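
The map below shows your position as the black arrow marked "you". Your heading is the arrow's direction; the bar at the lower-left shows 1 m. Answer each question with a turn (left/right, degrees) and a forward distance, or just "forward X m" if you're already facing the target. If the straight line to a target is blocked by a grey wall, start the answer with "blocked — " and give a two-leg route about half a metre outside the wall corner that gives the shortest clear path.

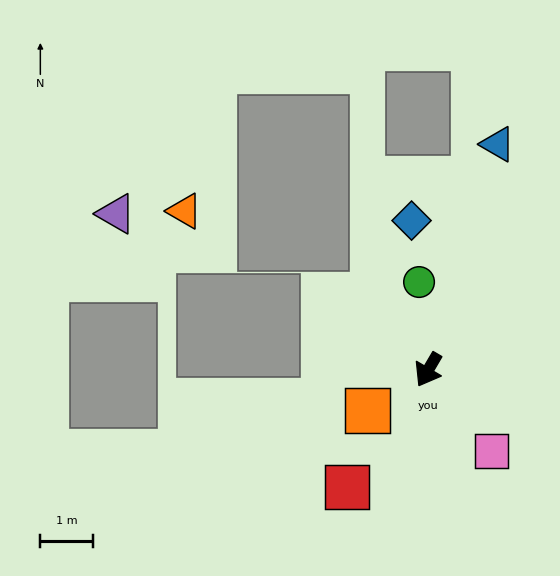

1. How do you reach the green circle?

turn right 144°, forward 1.7 m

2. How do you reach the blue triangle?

turn right 167°, forward 4.5 m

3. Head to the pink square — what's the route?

turn left 68°, forward 2.0 m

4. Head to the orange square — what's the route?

turn right 26°, forward 1.4 m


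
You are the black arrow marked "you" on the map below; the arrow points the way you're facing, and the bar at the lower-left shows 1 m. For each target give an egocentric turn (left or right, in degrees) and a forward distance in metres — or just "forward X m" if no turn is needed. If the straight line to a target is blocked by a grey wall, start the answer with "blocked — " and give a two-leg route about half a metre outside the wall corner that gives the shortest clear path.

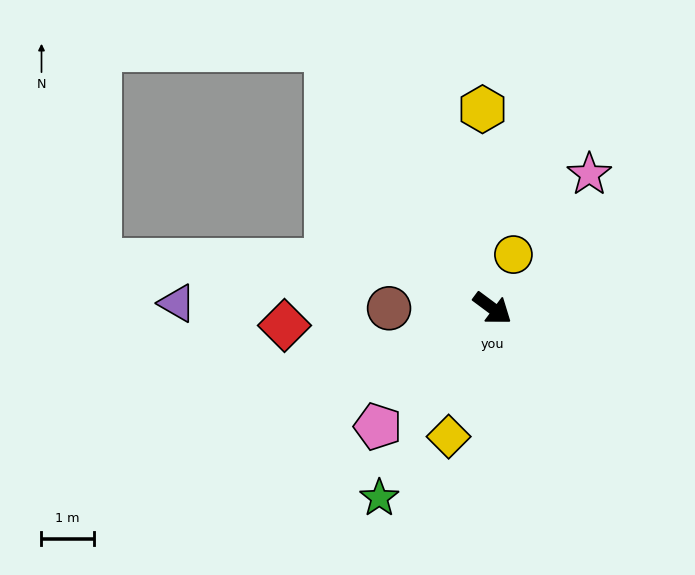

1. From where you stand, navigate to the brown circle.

turn right 143°, forward 2.0 m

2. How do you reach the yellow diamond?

turn right 72°, forward 2.6 m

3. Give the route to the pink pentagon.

turn right 98°, forward 3.2 m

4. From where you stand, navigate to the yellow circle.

turn left 105°, forward 1.1 m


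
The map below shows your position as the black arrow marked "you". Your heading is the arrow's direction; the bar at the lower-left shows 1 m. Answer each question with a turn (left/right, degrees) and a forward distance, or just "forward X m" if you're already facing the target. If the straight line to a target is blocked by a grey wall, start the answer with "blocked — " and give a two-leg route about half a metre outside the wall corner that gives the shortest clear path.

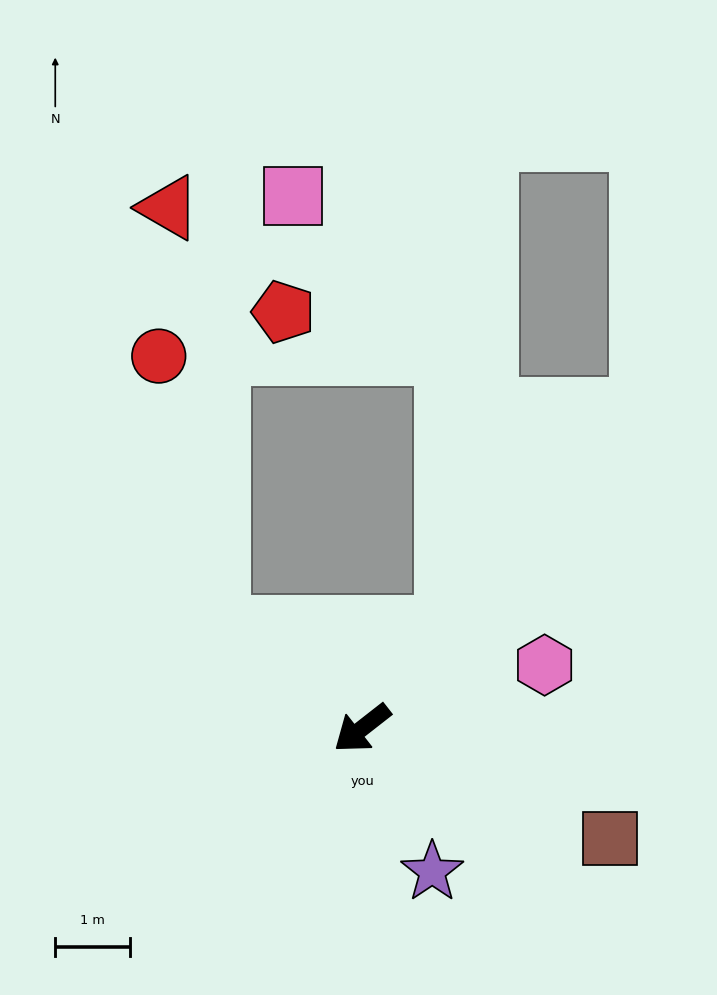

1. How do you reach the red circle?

blocked — turn right 73°, forward 2.3 m, then turn right 43°, forward 3.7 m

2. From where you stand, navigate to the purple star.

turn left 78°, forward 2.1 m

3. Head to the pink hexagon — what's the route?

turn left 161°, forward 2.6 m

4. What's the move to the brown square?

turn left 118°, forward 3.6 m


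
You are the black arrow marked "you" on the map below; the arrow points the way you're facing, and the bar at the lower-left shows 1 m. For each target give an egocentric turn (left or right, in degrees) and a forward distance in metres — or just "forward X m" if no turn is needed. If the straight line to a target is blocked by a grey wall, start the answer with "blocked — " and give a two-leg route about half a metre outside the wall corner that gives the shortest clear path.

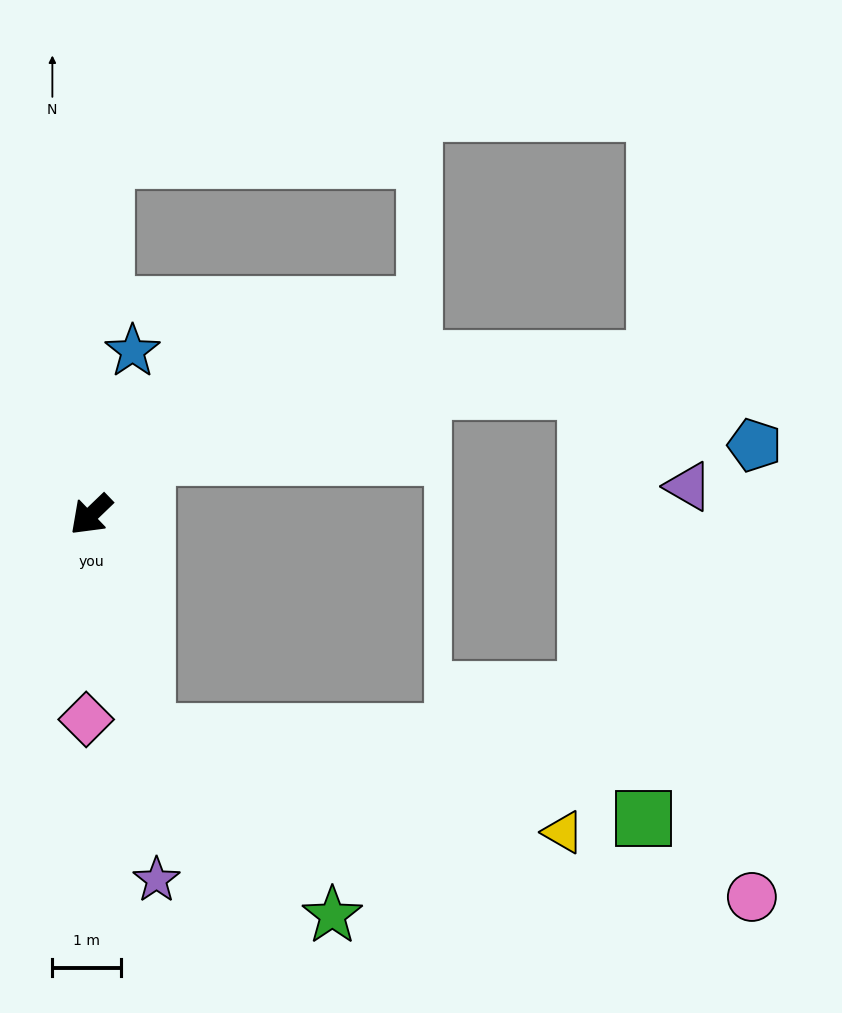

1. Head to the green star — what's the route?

blocked — turn left 60°, forward 3.3 m, then turn left 32°, forward 3.8 m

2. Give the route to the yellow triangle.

blocked — turn left 60°, forward 3.3 m, then turn left 63°, forward 6.2 m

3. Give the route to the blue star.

turn right 148°, forward 2.5 m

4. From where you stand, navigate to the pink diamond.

turn left 45°, forward 3.0 m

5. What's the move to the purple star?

turn left 56°, forward 5.4 m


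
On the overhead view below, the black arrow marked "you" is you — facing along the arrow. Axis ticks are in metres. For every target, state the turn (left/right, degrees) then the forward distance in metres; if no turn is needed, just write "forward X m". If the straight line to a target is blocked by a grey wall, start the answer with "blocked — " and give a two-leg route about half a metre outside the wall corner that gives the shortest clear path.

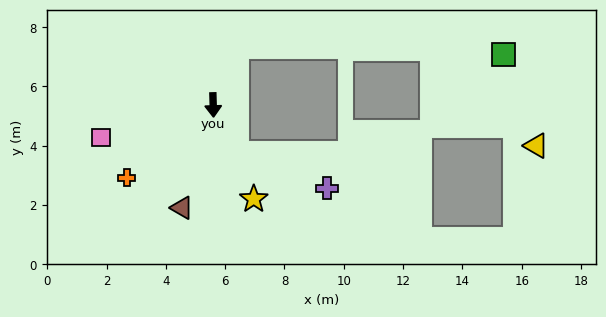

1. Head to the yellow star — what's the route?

turn left 22°, forward 3.5 m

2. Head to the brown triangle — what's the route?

turn right 19°, forward 3.6 m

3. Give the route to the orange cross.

turn right 51°, forward 3.8 m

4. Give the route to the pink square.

turn right 76°, forward 3.9 m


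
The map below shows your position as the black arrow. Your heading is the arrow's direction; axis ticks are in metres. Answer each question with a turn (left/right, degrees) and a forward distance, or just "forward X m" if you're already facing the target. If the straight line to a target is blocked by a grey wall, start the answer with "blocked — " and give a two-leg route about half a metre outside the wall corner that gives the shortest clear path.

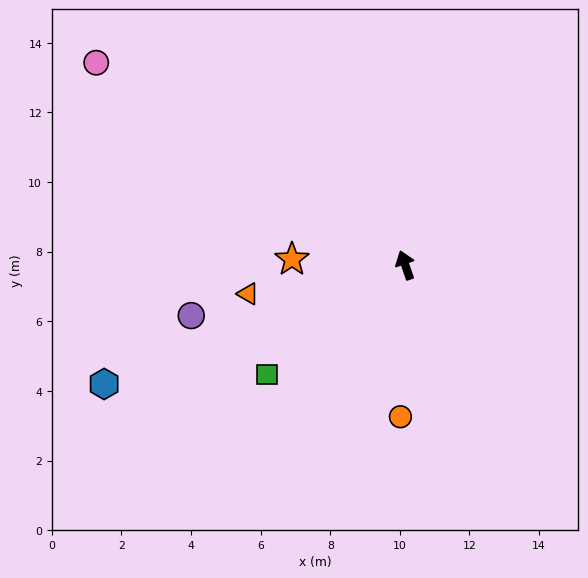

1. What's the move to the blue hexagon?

turn left 92°, forward 9.3 m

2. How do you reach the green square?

turn left 109°, forward 5.1 m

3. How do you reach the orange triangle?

turn left 81°, forward 4.6 m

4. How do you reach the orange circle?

turn left 159°, forward 4.4 m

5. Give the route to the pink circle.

turn left 38°, forward 10.6 m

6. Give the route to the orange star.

turn left 68°, forward 3.3 m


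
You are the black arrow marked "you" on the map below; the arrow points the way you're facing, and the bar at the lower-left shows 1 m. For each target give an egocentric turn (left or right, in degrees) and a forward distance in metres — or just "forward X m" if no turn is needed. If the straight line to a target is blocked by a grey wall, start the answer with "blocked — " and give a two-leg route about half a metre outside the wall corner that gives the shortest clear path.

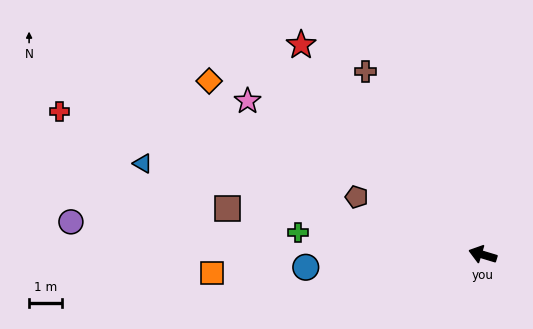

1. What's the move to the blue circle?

turn left 21°, forward 5.5 m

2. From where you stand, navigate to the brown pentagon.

turn right 8°, forward 4.3 m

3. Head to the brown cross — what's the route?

turn right 41°, forward 6.7 m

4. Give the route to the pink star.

turn right 16°, forward 8.7 m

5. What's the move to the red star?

turn right 32°, forward 8.5 m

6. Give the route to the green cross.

turn left 10°, forward 5.7 m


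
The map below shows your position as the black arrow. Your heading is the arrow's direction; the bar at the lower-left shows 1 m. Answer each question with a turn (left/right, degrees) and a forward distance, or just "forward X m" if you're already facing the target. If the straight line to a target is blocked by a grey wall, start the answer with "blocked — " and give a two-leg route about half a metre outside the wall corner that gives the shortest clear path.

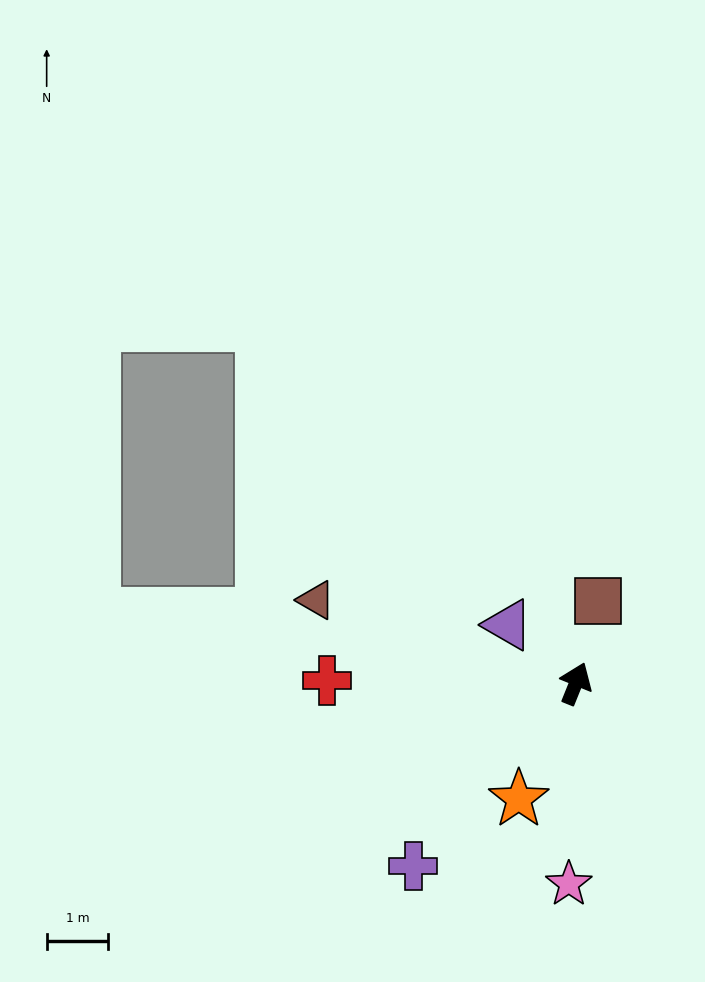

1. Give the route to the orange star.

turn left 176°, forward 2.1 m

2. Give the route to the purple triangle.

turn left 71°, forward 1.5 m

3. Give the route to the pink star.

turn right 160°, forward 3.3 m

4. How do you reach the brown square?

turn left 7°, forward 1.4 m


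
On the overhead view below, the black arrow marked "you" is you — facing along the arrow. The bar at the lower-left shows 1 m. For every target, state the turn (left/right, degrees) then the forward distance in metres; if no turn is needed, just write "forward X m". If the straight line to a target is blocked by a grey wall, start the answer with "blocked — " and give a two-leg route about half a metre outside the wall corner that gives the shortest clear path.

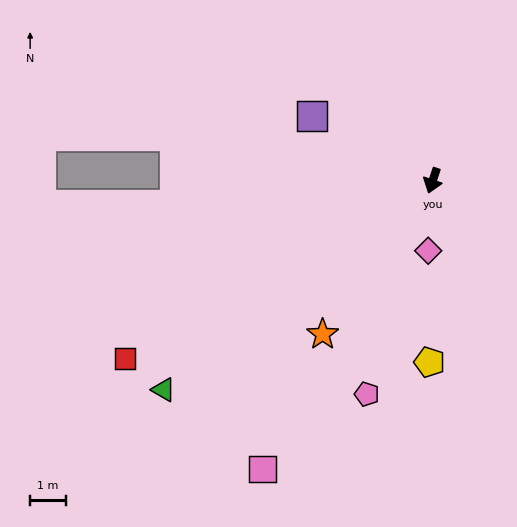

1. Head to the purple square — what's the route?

turn right 100°, forward 3.9 m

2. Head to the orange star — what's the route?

turn right 17°, forward 5.3 m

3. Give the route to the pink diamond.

turn left 15°, forward 2.0 m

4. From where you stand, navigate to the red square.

turn right 41°, forward 10.0 m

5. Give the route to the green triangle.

turn right 34°, forward 9.6 m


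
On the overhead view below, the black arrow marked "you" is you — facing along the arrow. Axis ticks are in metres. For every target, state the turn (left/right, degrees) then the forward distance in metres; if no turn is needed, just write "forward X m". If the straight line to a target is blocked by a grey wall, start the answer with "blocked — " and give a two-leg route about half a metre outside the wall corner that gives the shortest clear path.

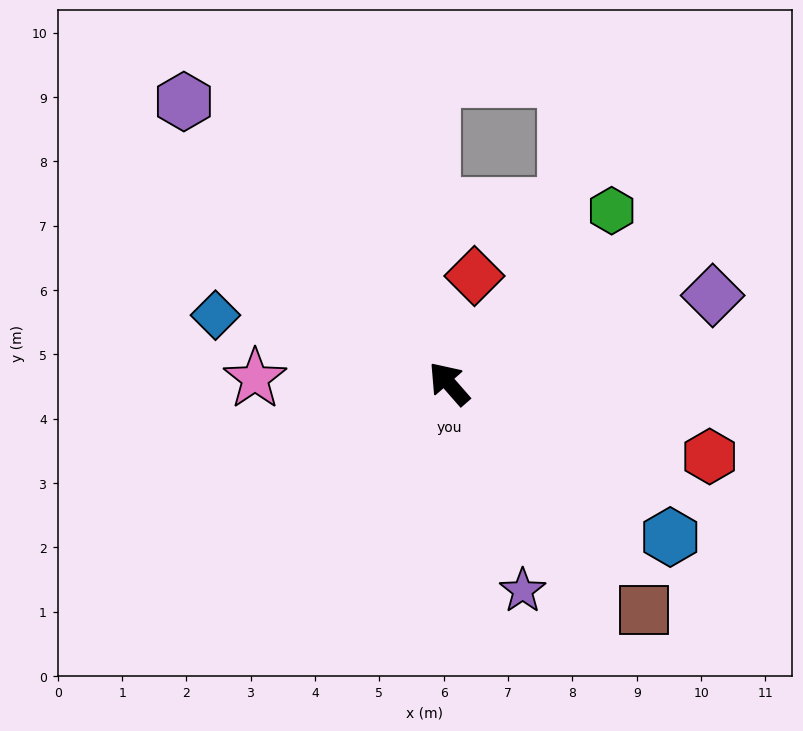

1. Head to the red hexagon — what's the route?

turn right 147°, forward 4.2 m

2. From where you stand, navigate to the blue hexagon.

turn right 166°, forward 4.2 m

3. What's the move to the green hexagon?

turn right 84°, forward 3.7 m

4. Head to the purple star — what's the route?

turn left 158°, forward 3.4 m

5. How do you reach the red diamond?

turn right 55°, forward 1.7 m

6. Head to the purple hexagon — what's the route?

turn left 2°, forward 6.0 m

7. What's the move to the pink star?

turn left 47°, forward 3.0 m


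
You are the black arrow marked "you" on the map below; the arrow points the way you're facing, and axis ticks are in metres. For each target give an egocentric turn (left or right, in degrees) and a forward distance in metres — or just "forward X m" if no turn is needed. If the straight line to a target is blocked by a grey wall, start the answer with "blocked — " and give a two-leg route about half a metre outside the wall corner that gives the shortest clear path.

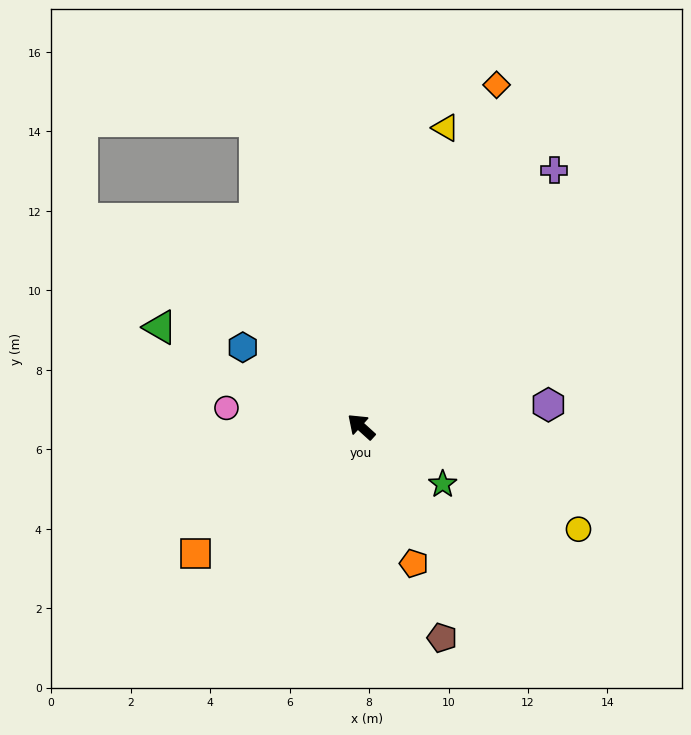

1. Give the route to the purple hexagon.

turn right 131°, forward 4.7 m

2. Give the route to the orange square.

turn left 79°, forward 5.2 m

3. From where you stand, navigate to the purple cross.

turn right 85°, forward 8.1 m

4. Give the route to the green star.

turn right 173°, forward 2.5 m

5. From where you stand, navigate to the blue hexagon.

turn left 8°, forward 3.6 m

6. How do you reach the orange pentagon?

turn left 153°, forward 3.7 m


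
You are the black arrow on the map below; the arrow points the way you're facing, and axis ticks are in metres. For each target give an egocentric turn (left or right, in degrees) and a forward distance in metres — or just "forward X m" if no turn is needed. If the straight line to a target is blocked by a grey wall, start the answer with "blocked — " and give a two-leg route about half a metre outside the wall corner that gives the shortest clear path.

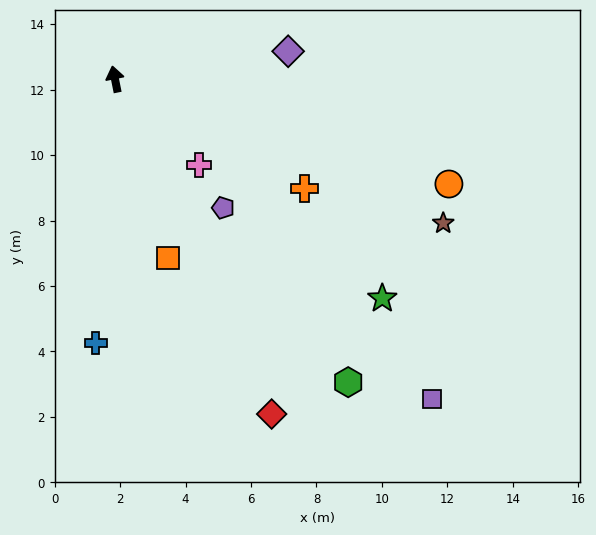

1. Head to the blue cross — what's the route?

turn left 164°, forward 8.1 m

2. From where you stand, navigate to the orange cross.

turn right 131°, forward 6.7 m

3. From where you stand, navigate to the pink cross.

turn right 147°, forward 3.7 m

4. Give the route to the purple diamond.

turn right 92°, forward 5.4 m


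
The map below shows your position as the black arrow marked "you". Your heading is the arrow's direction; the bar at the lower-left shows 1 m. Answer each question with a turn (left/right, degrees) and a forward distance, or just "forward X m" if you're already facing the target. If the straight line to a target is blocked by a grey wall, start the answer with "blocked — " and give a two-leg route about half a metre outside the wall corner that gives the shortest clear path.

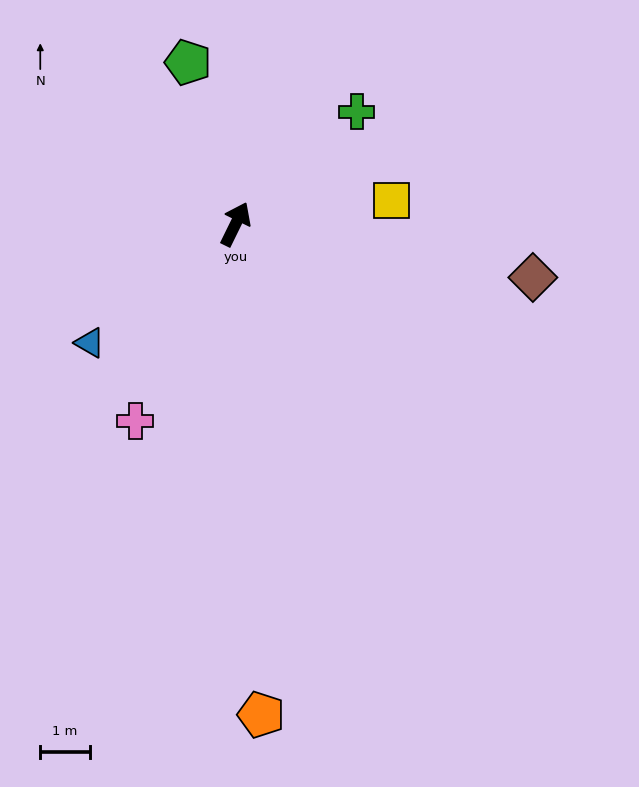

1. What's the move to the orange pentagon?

turn right 151°, forward 9.9 m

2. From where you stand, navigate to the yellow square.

turn right 55°, forward 3.2 m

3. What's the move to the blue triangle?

turn left 155°, forward 3.8 m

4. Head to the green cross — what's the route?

turn right 21°, forward 3.3 m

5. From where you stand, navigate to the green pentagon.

turn left 43°, forward 3.4 m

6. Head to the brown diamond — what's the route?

turn right 74°, forward 6.1 m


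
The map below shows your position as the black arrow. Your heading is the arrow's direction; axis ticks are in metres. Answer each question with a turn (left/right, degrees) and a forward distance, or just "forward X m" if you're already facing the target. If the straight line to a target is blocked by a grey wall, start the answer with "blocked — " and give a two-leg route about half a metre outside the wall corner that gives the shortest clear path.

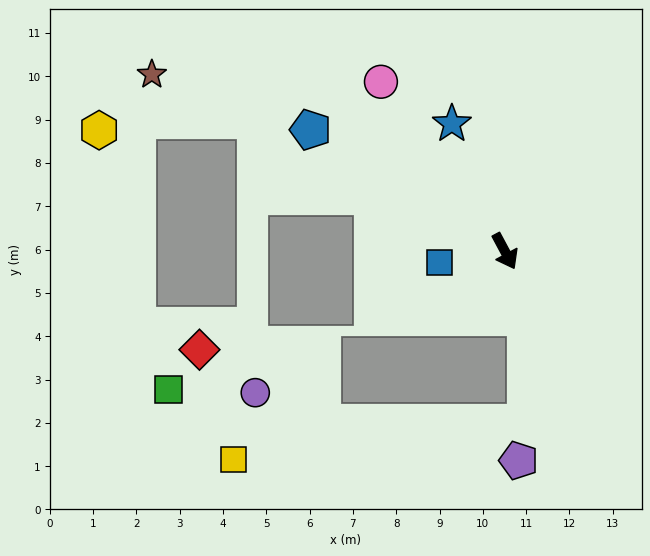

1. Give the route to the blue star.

turn left 174°, forward 3.2 m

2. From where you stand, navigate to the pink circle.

turn right 172°, forward 4.8 m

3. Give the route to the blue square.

turn right 109°, forward 1.5 m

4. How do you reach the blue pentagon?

turn right 150°, forward 5.3 m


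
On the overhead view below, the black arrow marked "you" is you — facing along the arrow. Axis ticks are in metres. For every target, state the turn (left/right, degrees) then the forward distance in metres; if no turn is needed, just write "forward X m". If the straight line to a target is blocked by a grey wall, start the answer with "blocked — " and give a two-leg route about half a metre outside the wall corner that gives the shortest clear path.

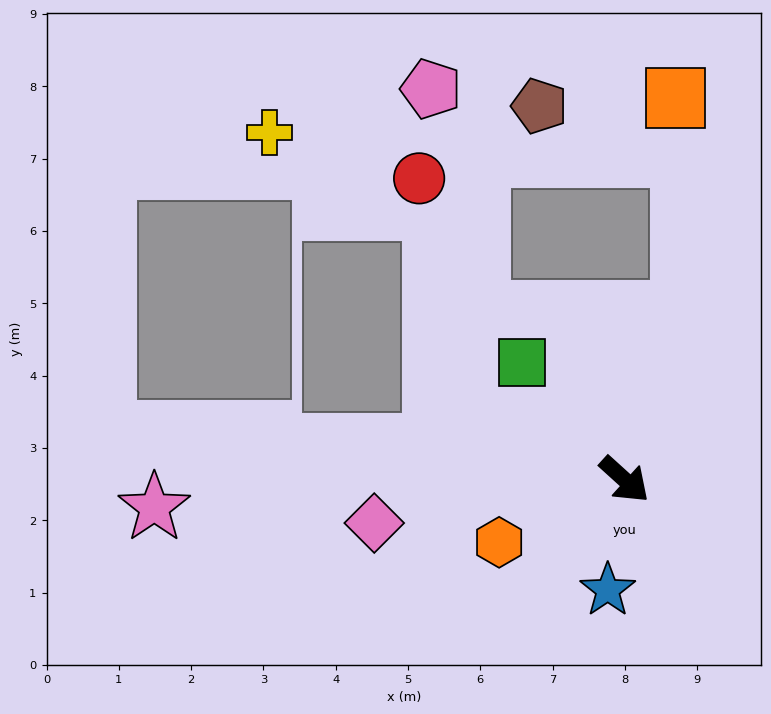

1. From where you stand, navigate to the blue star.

turn right 57°, forward 1.5 m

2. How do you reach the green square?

turn left 173°, forward 2.2 m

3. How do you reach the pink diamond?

turn right 128°, forward 3.5 m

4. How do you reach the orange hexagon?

turn right 111°, forward 1.9 m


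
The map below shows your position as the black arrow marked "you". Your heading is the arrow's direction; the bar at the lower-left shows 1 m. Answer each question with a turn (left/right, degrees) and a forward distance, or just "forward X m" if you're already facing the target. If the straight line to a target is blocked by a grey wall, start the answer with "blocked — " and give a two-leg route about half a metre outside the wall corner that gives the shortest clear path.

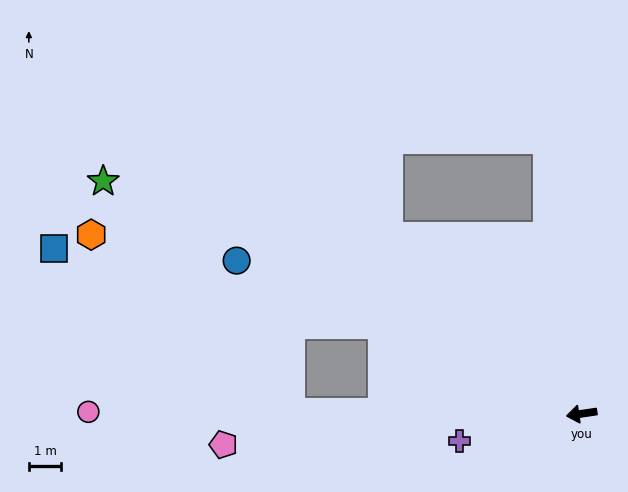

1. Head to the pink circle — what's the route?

turn right 9°, forward 15.3 m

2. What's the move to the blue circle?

turn right 32°, forward 11.7 m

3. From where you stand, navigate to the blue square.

blocked — turn right 32°, forward 6.8 m, then turn left 10°, forward 10.4 m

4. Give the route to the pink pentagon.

turn right 4°, forward 11.2 m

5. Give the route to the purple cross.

turn left 4°, forward 3.9 m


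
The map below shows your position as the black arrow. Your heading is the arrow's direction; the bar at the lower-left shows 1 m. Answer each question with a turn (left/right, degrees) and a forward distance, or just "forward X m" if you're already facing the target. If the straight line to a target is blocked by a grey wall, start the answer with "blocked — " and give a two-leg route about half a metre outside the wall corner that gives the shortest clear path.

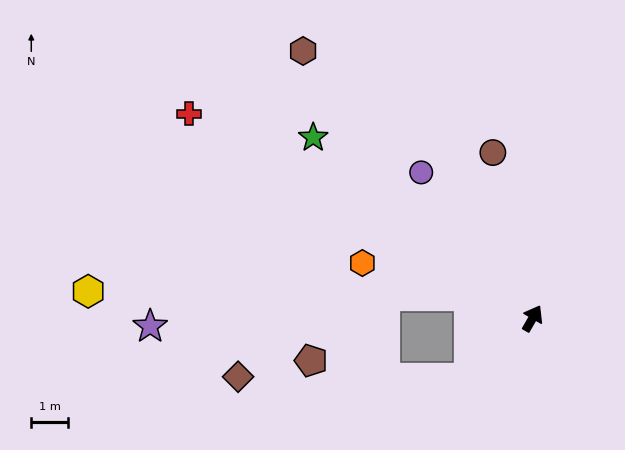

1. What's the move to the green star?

turn left 80°, forward 7.7 m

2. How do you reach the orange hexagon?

turn left 102°, forward 4.8 m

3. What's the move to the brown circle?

turn left 43°, forward 4.6 m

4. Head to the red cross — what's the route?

turn left 89°, forward 10.8 m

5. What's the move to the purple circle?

turn left 67°, forward 5.0 m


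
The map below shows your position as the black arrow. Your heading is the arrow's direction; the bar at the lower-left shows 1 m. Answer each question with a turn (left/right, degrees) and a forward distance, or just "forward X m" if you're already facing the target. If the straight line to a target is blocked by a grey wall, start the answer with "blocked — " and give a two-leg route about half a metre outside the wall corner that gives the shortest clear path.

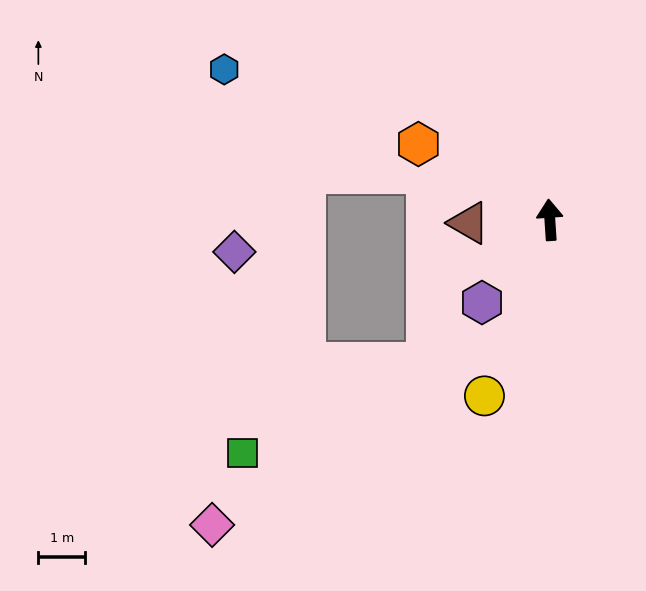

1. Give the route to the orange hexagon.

turn left 56°, forward 3.2 m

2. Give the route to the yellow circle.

turn left 156°, forward 4.0 m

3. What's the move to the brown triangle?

turn left 88°, forward 1.7 m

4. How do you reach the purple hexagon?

turn left 137°, forward 2.3 m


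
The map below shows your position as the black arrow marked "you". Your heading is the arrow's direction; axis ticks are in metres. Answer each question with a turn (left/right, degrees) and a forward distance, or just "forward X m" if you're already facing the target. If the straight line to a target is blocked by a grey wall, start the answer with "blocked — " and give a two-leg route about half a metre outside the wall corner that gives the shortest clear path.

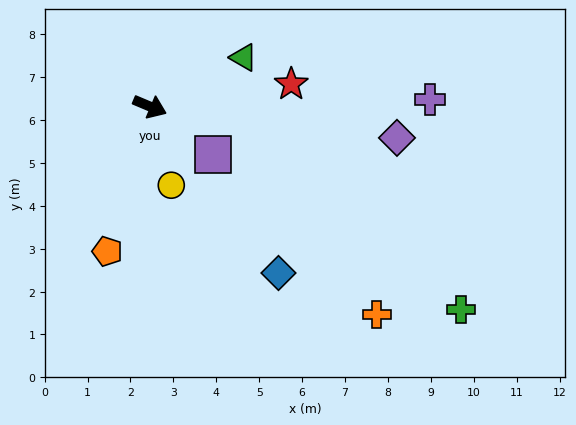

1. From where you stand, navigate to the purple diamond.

turn left 16°, forward 5.8 m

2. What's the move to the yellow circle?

turn right 52°, forward 1.9 m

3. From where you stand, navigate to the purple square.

turn right 14°, forward 1.8 m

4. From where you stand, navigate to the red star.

turn left 32°, forward 3.3 m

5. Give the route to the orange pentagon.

turn right 84°, forward 3.5 m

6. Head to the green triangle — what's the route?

turn left 50°, forward 2.5 m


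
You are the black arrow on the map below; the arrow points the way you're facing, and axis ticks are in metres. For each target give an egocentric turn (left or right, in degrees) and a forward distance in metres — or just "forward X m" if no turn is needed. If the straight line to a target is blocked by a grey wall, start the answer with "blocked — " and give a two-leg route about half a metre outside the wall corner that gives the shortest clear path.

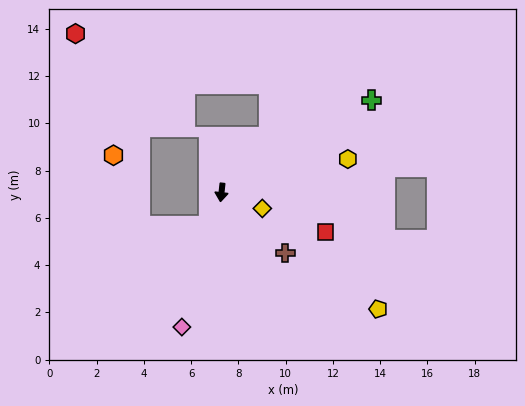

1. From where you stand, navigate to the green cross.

turn left 128°, forward 7.5 m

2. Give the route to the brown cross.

turn left 53°, forward 3.7 m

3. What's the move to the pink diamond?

turn right 10°, forward 5.9 m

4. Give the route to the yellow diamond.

turn left 75°, forward 1.9 m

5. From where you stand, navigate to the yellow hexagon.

turn left 111°, forward 5.5 m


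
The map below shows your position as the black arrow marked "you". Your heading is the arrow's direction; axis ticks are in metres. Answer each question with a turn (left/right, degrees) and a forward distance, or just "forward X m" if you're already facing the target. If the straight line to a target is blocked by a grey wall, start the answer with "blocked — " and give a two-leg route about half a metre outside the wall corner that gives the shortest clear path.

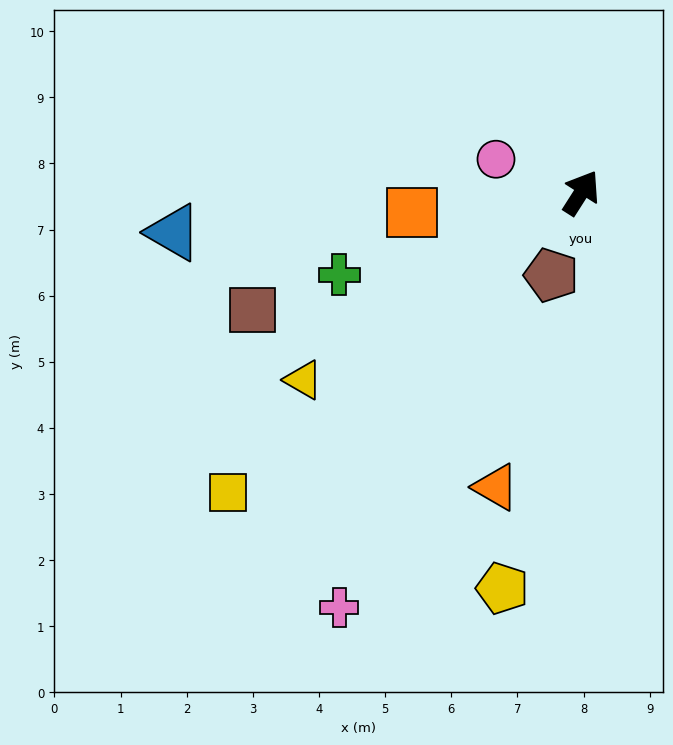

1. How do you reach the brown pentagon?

turn right 167°, forward 1.3 m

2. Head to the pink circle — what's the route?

turn left 101°, forward 1.4 m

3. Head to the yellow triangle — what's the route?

turn left 156°, forward 5.1 m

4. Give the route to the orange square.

turn left 129°, forward 2.6 m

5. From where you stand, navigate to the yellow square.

turn left 163°, forward 7.0 m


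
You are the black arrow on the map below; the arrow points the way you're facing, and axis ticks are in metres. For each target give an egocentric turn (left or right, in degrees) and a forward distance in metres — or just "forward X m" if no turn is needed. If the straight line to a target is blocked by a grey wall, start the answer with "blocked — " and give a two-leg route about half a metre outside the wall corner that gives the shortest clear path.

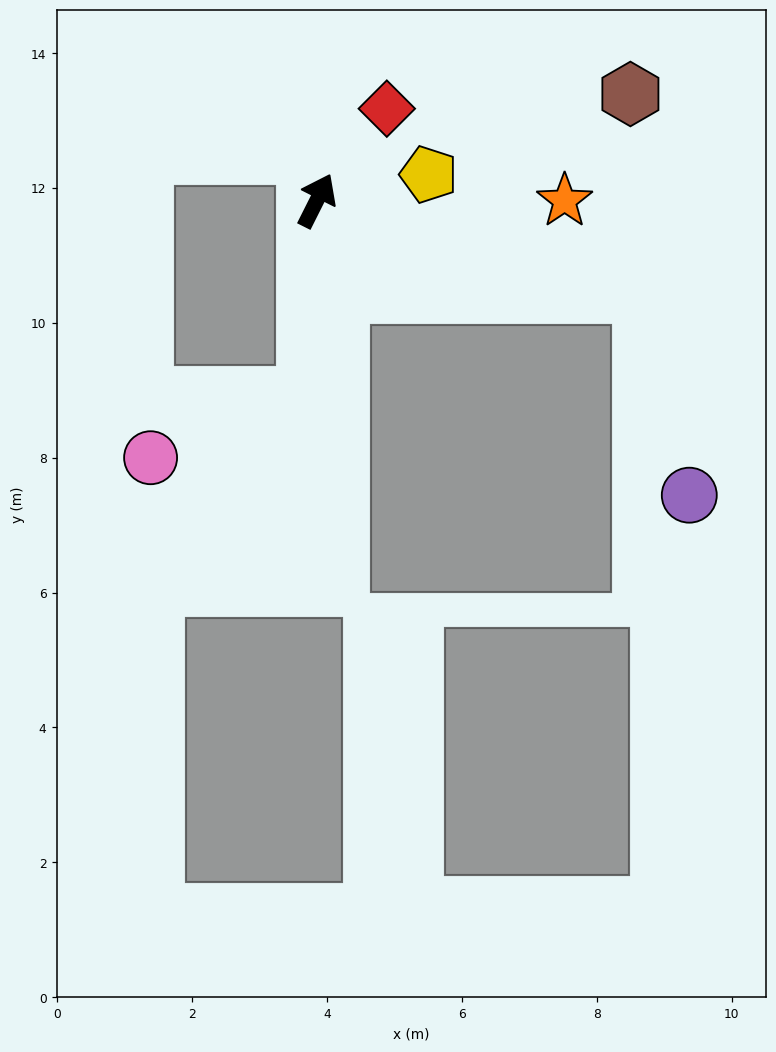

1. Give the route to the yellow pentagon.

turn right 50°, forward 1.7 m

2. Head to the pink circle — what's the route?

blocked — turn right 157°, forward 2.9 m, then turn right 64°, forward 2.5 m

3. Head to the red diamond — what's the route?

turn right 11°, forward 1.7 m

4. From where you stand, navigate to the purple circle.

blocked — turn right 79°, forward 5.0 m, then turn right 61°, forward 3.1 m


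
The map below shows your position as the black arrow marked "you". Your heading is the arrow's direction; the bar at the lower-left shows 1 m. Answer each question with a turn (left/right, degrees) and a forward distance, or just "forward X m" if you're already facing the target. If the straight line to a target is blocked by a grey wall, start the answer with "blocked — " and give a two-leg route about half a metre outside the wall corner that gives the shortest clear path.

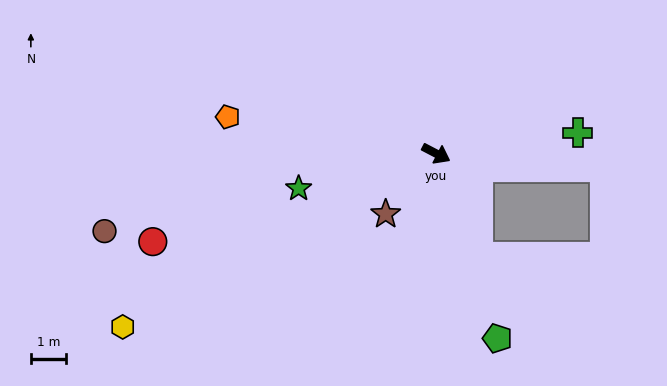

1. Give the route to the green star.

turn right 138°, forward 4.0 m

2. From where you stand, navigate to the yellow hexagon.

turn right 124°, forward 10.2 m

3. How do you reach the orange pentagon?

turn right 162°, forward 6.0 m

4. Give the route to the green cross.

turn left 36°, forward 4.1 m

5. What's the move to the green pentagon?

turn right 44°, forward 5.5 m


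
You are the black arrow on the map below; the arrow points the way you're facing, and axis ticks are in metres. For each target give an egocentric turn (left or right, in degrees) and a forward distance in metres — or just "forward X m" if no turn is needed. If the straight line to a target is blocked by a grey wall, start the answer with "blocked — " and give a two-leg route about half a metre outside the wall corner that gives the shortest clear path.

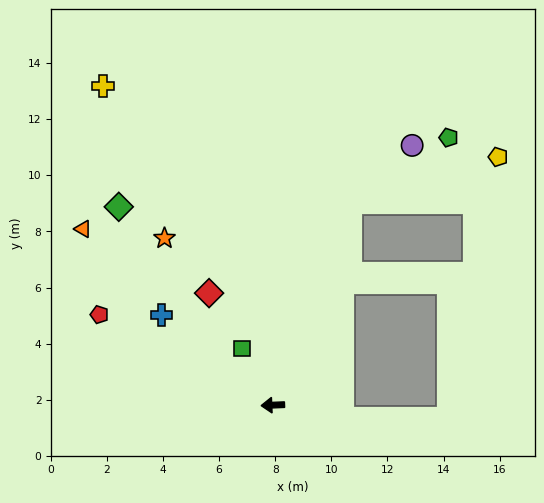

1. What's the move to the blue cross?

turn right 41°, forward 5.1 m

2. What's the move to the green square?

turn right 64°, forward 2.3 m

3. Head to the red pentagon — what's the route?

turn right 30°, forward 7.0 m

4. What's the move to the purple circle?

blocked — turn right 113°, forward 7.7 m, then turn right 27°, forward 3.0 m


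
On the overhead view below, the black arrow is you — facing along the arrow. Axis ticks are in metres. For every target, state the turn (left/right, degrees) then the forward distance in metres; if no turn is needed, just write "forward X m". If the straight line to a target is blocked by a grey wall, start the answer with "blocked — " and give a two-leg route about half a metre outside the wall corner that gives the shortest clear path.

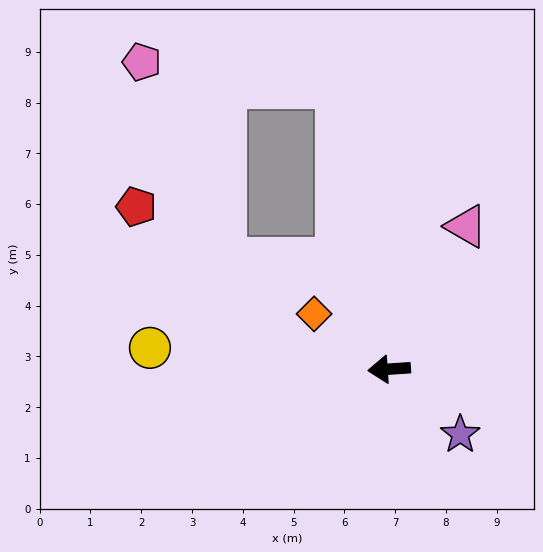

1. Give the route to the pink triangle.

turn right 122°, forward 3.2 m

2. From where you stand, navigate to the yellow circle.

turn right 9°, forward 4.7 m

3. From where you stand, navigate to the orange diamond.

turn right 40°, forward 1.8 m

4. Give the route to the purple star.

turn left 134°, forward 1.9 m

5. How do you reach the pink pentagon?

blocked — turn right 83°, forward 5.6 m, then turn left 72°, forward 3.9 m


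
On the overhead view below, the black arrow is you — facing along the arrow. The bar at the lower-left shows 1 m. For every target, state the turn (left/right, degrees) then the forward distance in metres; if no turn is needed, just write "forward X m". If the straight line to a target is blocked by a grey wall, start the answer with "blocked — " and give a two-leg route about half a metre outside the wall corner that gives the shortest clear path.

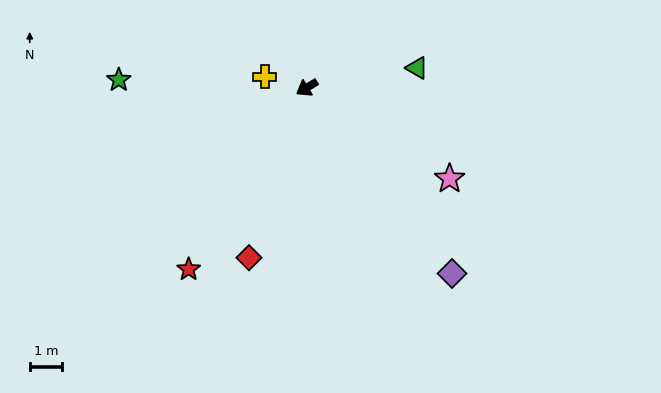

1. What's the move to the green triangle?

turn left 159°, forward 3.5 m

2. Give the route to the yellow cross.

turn right 46°, forward 1.3 m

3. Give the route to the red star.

turn left 26°, forward 6.7 m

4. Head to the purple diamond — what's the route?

turn left 97°, forward 7.3 m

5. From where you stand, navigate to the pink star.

turn left 116°, forward 5.2 m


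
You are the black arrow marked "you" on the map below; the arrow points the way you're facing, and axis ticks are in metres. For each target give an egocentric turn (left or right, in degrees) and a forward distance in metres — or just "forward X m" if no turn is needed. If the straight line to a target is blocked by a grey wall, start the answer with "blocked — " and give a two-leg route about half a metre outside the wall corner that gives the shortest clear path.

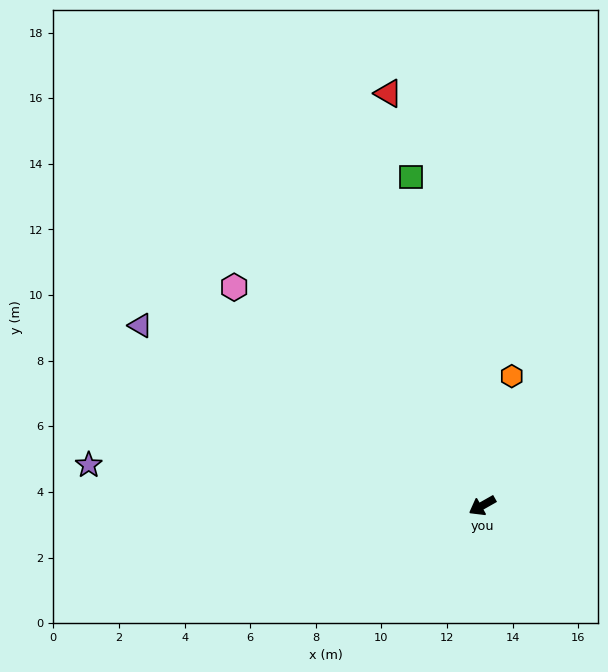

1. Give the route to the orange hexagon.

turn right 132°, forward 4.0 m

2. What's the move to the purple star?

turn right 35°, forward 12.1 m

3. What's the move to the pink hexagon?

turn right 71°, forward 10.1 m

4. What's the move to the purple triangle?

turn right 57°, forward 11.8 m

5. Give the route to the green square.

turn right 107°, forward 10.2 m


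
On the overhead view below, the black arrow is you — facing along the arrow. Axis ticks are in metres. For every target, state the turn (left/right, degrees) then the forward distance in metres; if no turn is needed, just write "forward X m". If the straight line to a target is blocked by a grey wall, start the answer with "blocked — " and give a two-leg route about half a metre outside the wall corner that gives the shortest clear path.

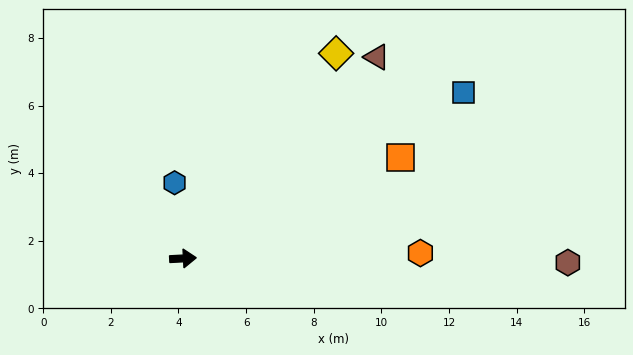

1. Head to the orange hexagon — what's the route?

forward 7.0 m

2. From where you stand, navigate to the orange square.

turn left 22°, forward 7.1 m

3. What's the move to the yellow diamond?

turn left 50°, forward 7.6 m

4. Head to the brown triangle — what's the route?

turn left 43°, forward 8.3 m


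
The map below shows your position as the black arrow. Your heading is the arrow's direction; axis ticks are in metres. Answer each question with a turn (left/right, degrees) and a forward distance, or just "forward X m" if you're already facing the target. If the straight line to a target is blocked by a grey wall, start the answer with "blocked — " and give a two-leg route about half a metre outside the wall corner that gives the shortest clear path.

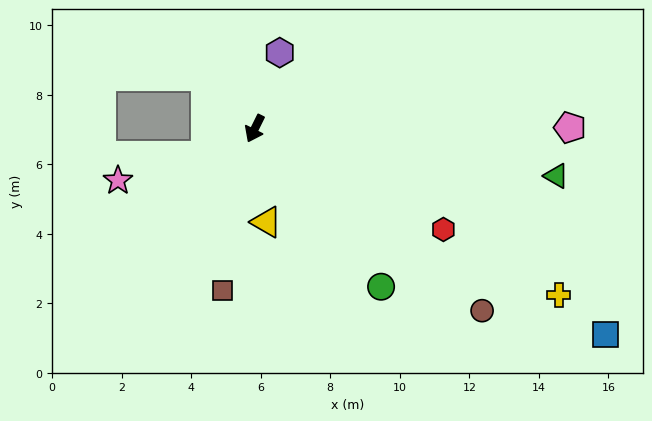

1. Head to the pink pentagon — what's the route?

turn left 116°, forward 9.1 m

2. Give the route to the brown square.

turn left 15°, forward 4.7 m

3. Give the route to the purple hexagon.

turn right 172°, forward 2.3 m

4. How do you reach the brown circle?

turn left 78°, forward 8.4 m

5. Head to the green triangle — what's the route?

turn left 107°, forward 8.8 m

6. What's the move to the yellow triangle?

turn left 33°, forward 2.7 m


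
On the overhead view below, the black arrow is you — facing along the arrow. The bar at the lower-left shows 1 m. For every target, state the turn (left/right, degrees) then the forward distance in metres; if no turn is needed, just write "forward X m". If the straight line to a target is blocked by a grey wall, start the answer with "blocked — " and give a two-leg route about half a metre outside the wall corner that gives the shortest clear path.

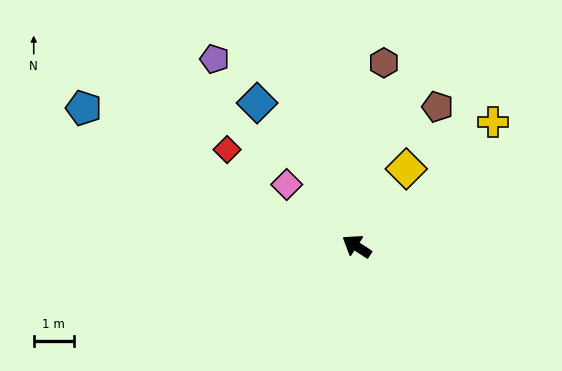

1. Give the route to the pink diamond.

turn right 8°, forward 2.3 m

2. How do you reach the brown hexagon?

turn right 65°, forward 4.6 m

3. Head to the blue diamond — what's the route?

turn right 22°, forward 4.3 m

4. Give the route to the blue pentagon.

turn left 6°, forward 7.6 m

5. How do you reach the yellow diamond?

turn right 90°, forward 2.3 m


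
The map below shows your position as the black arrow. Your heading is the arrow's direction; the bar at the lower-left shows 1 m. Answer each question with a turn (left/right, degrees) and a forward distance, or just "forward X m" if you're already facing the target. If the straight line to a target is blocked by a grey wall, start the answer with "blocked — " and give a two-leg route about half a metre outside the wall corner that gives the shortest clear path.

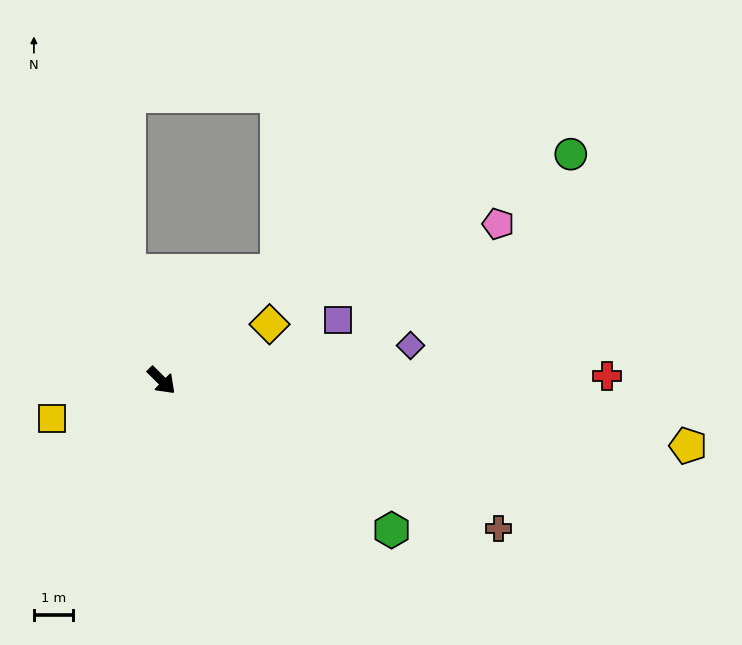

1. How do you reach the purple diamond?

turn left 53°, forward 6.4 m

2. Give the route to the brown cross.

turn left 21°, forward 9.4 m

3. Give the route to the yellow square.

turn right 116°, forward 3.0 m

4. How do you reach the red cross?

turn left 45°, forward 11.4 m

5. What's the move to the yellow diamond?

turn left 72°, forward 3.1 m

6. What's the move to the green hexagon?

turn left 12°, forward 7.0 m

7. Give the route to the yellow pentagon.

turn left 38°, forward 13.6 m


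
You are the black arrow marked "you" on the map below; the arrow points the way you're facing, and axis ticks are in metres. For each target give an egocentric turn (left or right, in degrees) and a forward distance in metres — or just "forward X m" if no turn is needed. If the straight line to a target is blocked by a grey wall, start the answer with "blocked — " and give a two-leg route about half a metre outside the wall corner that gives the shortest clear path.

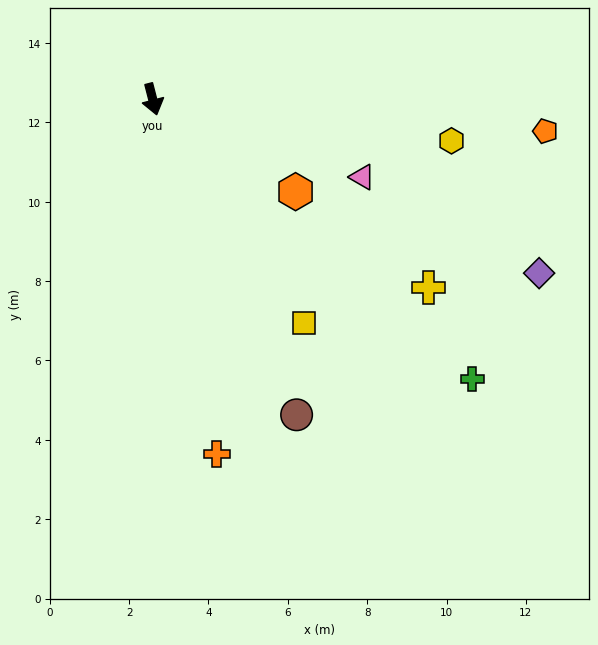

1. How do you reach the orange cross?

turn right 4°, forward 9.1 m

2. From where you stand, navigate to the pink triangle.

turn left 55°, forward 5.6 m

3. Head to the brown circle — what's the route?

turn left 10°, forward 8.7 m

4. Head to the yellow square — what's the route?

turn left 20°, forward 6.8 m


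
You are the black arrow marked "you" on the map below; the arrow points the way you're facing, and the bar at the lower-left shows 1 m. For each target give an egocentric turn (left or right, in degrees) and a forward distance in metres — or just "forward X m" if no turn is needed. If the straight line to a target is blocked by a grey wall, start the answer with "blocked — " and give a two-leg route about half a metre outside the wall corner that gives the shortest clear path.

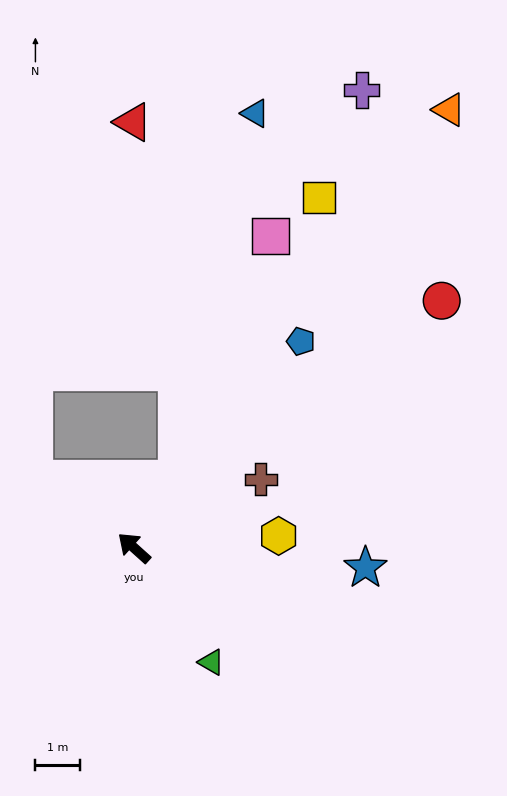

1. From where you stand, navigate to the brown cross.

turn right 110°, forward 3.3 m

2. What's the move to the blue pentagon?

turn right 87°, forward 6.0 m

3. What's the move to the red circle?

turn right 99°, forward 8.9 m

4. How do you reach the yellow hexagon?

turn right 133°, forward 3.3 m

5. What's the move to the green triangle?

turn left 166°, forward 3.1 m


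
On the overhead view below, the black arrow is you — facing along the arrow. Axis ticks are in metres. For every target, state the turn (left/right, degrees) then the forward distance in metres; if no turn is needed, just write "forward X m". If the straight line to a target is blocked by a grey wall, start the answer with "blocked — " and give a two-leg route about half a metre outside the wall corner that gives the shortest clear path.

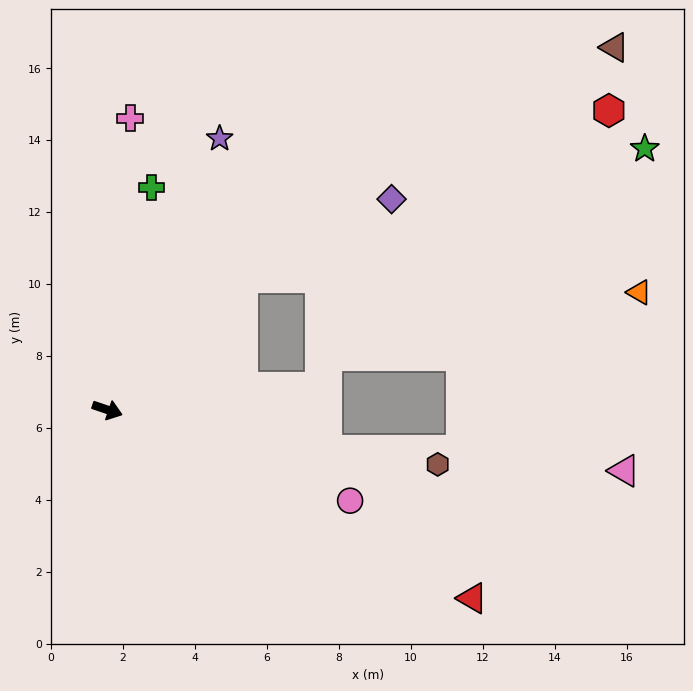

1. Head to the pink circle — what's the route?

forward 7.2 m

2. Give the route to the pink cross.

turn left 104°, forward 8.1 m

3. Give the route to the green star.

blocked — turn left 63°, forward 5.3 m, then turn right 27°, forward 11.7 m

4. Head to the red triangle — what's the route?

turn right 9°, forward 11.4 m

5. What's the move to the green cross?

turn left 97°, forward 6.3 m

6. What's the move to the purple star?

turn left 86°, forward 8.2 m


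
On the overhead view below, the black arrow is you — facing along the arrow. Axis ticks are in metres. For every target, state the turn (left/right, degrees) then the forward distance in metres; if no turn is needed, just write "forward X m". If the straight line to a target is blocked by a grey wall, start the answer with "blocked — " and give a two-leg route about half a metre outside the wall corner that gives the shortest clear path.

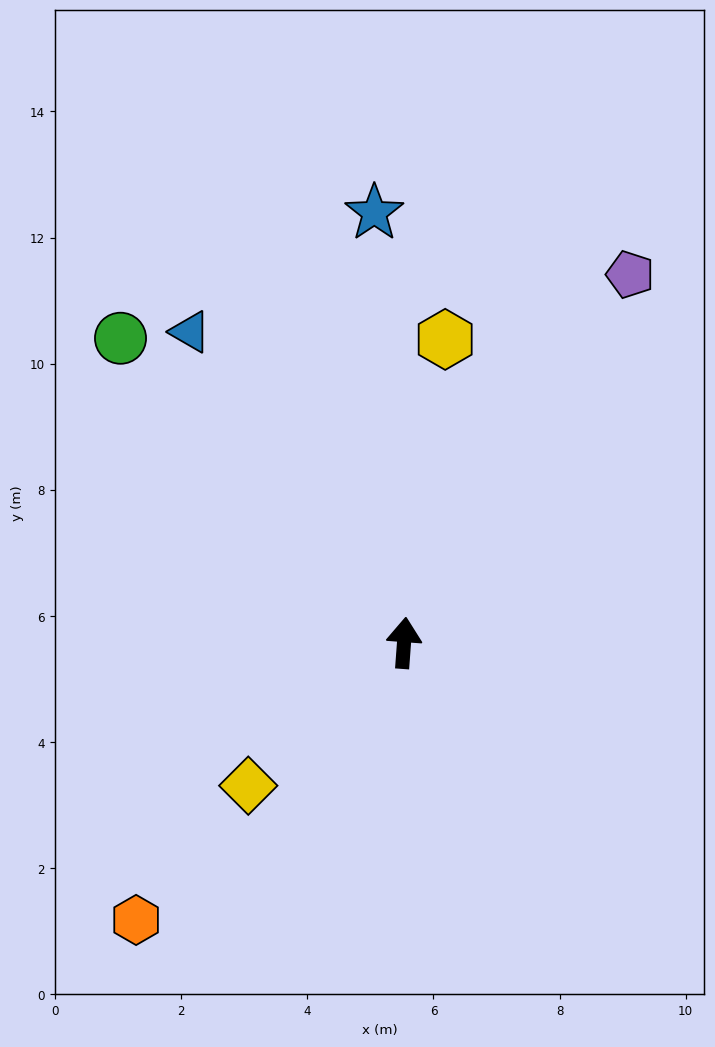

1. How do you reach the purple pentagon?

turn right 27°, forward 6.9 m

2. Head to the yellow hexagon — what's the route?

turn right 4°, forward 4.9 m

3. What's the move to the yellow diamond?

turn left 137°, forward 3.4 m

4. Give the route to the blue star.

turn left 8°, forward 6.8 m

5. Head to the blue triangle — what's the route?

turn left 39°, forward 6.0 m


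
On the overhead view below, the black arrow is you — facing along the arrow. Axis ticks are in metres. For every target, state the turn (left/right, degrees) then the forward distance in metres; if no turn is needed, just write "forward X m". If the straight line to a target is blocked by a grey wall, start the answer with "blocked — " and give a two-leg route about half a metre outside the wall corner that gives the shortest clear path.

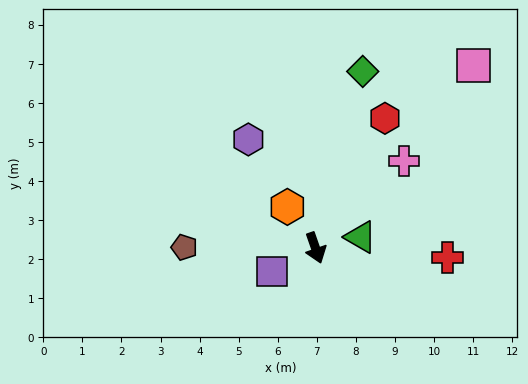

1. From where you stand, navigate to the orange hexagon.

turn right 165°, forward 1.3 m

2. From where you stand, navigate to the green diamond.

turn left 146°, forward 4.7 m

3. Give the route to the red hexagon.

turn left 133°, forward 3.8 m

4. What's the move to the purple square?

turn right 81°, forward 1.3 m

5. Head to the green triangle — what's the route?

turn left 84°, forward 1.2 m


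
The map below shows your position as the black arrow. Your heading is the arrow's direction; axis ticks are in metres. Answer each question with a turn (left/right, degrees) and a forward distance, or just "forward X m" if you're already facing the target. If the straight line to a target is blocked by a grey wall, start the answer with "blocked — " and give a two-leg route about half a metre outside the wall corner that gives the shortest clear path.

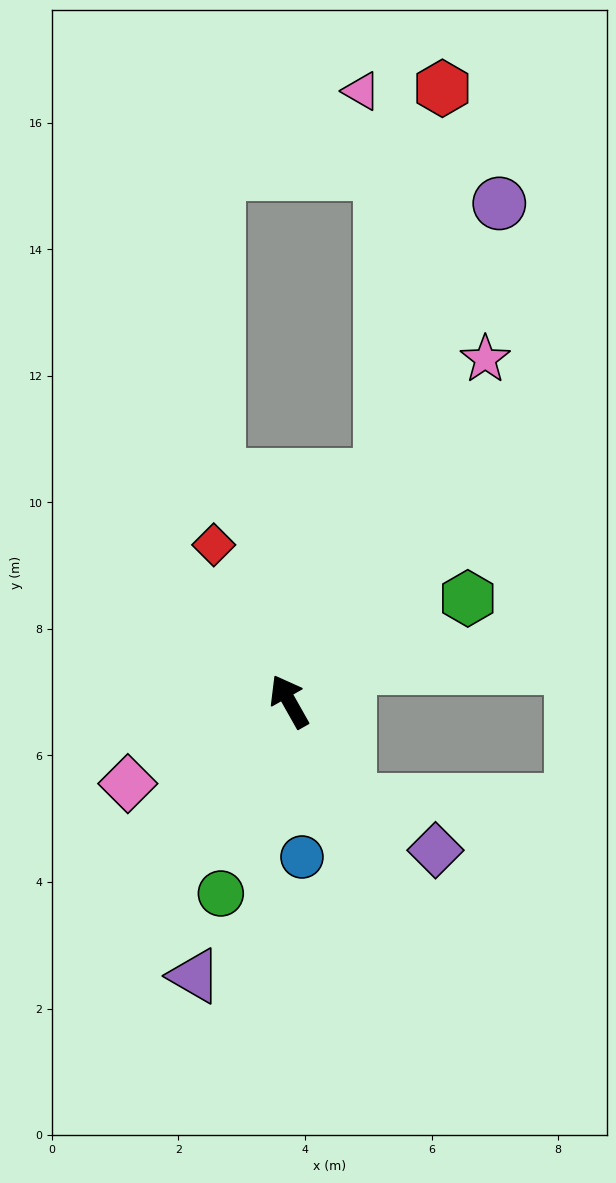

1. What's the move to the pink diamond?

turn left 88°, forward 2.9 m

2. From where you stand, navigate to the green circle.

turn left 131°, forward 3.2 m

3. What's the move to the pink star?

turn right 59°, forward 6.2 m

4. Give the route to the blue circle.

turn left 155°, forward 2.5 m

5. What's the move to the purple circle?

turn right 52°, forward 8.5 m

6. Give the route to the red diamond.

turn right 4°, forward 2.7 m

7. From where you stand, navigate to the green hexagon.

turn right 89°, forward 3.3 m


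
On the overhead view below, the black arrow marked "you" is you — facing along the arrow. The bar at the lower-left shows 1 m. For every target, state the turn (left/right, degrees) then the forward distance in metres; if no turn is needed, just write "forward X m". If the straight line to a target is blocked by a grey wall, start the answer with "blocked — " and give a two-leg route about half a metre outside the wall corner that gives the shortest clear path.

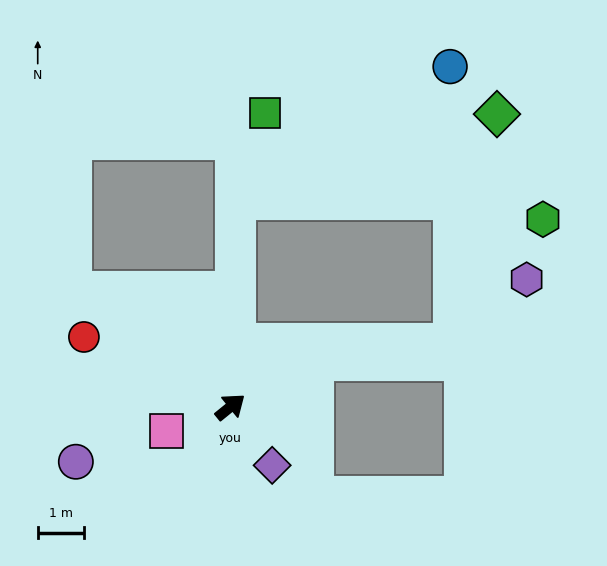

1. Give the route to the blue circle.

blocked — turn left 49°, forward 4.5 m, then turn right 56°, forward 5.5 m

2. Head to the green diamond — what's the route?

blocked — turn left 49°, forward 4.5 m, then turn right 70°, forward 5.9 m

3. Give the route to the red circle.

turn left 115°, forward 3.5 m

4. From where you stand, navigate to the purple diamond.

turn right 94°, forward 1.6 m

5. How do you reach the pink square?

turn left 161°, forward 1.5 m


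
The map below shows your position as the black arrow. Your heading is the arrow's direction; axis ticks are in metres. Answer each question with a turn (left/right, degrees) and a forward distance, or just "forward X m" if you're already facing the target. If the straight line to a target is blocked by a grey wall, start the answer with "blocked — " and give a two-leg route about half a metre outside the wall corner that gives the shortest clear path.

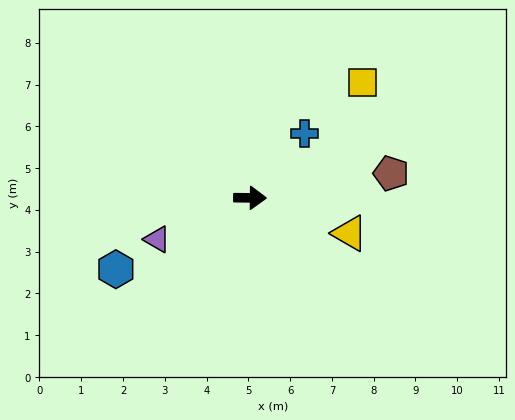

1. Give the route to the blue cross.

turn left 51°, forward 2.0 m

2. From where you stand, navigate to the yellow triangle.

turn right 19°, forward 2.5 m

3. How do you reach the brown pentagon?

turn left 10°, forward 3.4 m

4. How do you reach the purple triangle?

turn right 155°, forward 2.4 m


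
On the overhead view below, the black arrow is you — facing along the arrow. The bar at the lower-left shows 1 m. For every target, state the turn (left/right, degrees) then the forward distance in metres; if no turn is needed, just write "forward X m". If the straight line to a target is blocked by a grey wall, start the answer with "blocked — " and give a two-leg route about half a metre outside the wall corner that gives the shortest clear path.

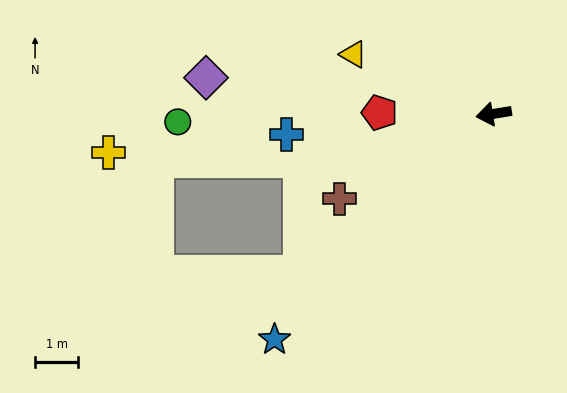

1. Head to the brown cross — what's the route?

turn left 20°, forward 4.1 m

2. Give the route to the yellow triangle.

turn right 32°, forward 3.5 m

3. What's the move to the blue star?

turn left 37°, forward 7.3 m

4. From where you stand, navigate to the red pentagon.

turn right 10°, forward 2.6 m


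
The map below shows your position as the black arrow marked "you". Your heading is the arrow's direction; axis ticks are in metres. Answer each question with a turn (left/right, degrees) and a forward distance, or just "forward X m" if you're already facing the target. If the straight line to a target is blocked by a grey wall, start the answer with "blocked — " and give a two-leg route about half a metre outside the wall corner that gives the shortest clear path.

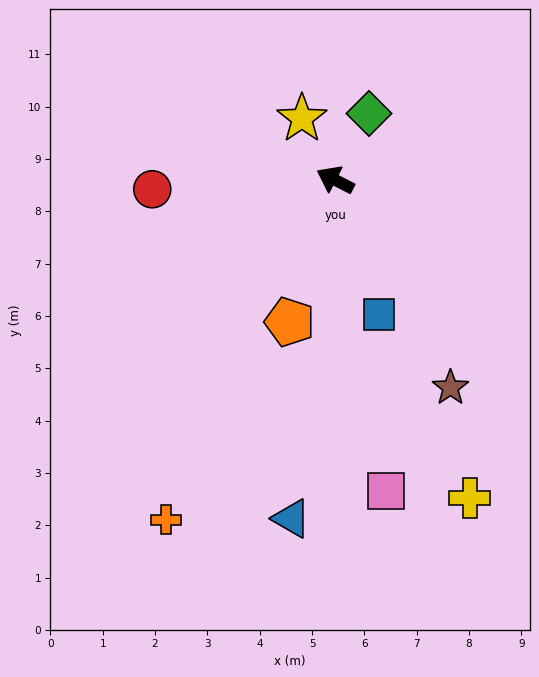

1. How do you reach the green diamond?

turn right 90°, forward 1.4 m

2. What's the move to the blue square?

turn left 135°, forward 2.7 m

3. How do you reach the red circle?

turn left 30°, forward 3.5 m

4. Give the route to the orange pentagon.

turn left 99°, forward 2.8 m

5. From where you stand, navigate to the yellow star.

turn right 34°, forward 1.3 m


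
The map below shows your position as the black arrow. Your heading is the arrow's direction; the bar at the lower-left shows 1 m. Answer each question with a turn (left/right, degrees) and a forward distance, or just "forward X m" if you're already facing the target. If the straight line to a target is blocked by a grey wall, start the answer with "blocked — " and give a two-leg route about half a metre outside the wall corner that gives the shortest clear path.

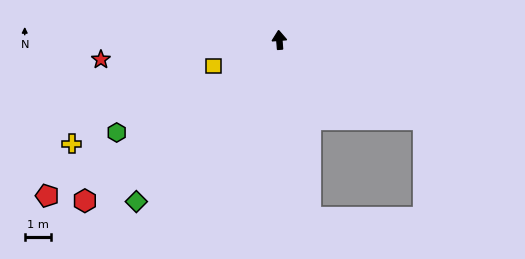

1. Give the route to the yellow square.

turn left 107°, forward 2.7 m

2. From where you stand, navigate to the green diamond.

turn left 134°, forward 8.3 m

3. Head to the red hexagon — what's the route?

turn left 125°, forward 9.7 m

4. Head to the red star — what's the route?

turn left 92°, forward 6.9 m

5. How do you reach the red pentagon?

turn left 119°, forward 10.7 m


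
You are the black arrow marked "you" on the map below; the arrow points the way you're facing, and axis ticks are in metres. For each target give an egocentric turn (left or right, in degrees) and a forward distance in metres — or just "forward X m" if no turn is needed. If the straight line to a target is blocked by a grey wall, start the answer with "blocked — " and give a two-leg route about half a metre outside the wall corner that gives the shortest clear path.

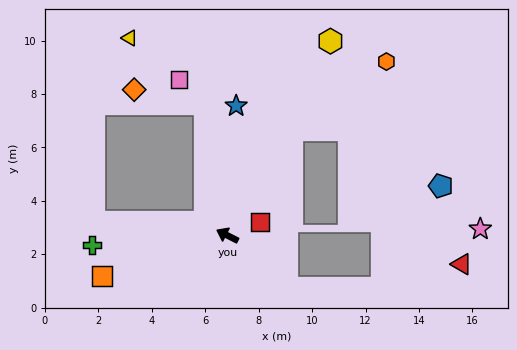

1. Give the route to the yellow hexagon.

turn right 91°, forward 8.2 m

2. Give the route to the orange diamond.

blocked — turn right 54°, forward 5.0 m, then turn left 70°, forward 2.7 m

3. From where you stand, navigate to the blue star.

turn right 67°, forward 4.9 m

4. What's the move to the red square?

turn right 131°, forward 1.3 m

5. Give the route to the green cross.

turn left 31°, forward 5.1 m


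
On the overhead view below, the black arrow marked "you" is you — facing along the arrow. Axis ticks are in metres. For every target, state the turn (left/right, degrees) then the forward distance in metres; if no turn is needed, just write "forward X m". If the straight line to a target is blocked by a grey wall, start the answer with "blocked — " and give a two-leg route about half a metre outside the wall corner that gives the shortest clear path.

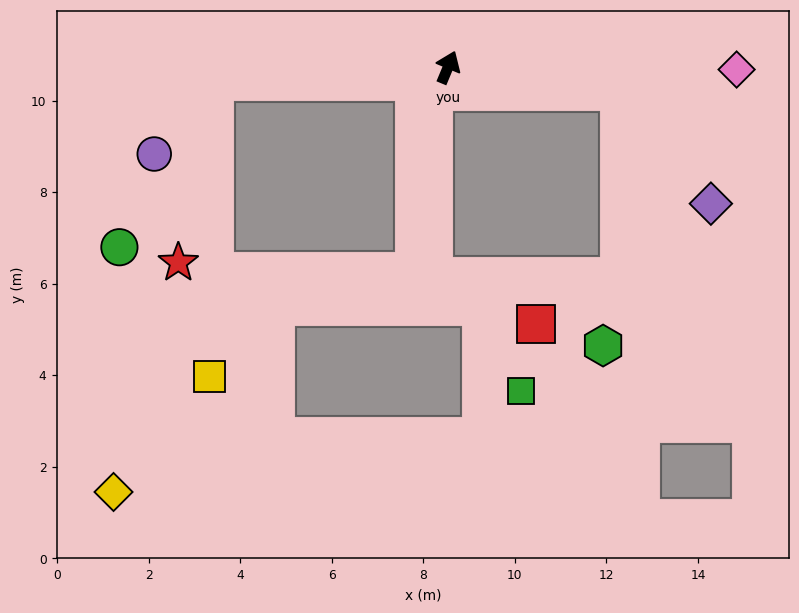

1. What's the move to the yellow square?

blocked — turn left 116°, forward 5.1 m, then turn left 86°, forward 6.4 m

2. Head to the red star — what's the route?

blocked — turn left 116°, forward 5.1 m, then turn left 75°, forward 4.0 m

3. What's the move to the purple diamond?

blocked — turn right 75°, forward 3.8 m, then turn right 43°, forward 3.2 m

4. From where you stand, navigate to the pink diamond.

turn right 68°, forward 6.3 m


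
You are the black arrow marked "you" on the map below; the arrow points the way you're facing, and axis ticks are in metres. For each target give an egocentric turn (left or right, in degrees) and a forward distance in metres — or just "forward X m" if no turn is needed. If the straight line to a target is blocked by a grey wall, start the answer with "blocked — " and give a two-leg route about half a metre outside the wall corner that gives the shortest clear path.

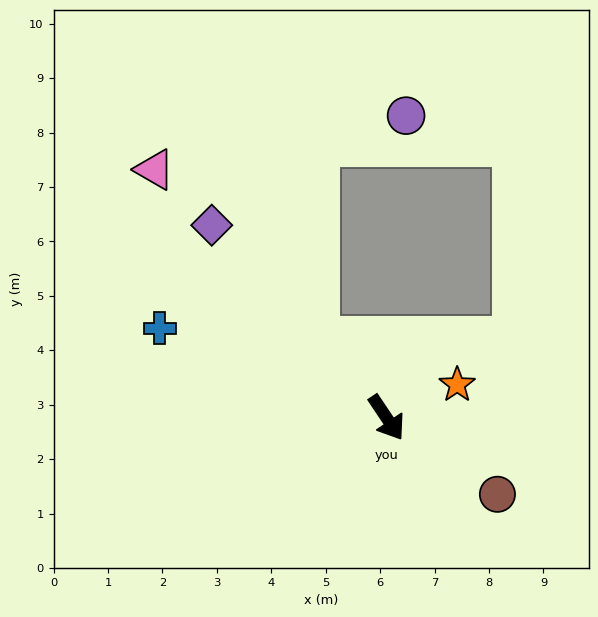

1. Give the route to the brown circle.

turn left 22°, forward 2.5 m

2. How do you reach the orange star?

turn left 81°, forward 1.4 m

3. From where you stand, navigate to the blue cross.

turn right 145°, forward 4.5 m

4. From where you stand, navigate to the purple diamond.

turn right 172°, forward 4.8 m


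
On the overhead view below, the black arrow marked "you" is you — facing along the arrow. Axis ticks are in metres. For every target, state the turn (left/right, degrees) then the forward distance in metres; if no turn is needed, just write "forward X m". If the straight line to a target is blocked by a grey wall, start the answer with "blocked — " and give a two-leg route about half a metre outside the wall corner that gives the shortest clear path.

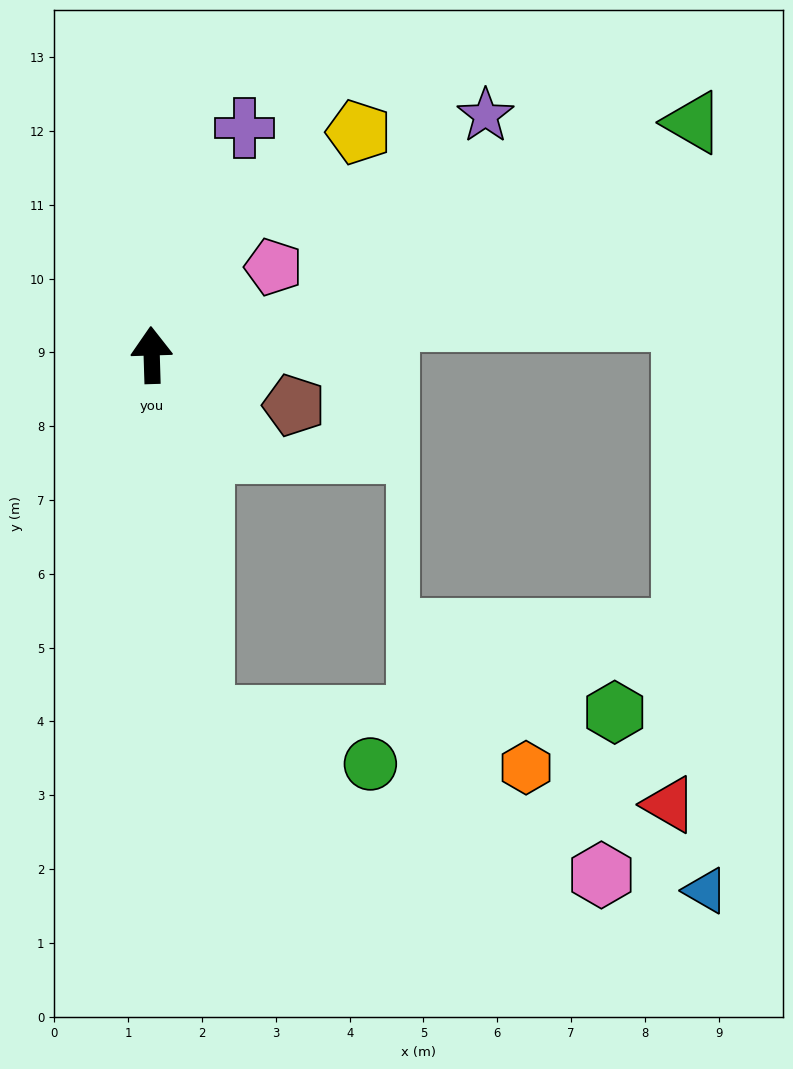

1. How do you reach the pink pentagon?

turn right 56°, forward 2.0 m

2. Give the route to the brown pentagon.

turn right 111°, forward 2.0 m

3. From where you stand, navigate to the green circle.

blocked — turn right 174°, forward 5.0 m, then turn left 67°, forward 2.4 m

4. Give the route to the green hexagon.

blocked — turn right 174°, forward 5.0 m, then turn left 83°, forward 5.6 m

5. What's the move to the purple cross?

turn right 24°, forward 3.3 m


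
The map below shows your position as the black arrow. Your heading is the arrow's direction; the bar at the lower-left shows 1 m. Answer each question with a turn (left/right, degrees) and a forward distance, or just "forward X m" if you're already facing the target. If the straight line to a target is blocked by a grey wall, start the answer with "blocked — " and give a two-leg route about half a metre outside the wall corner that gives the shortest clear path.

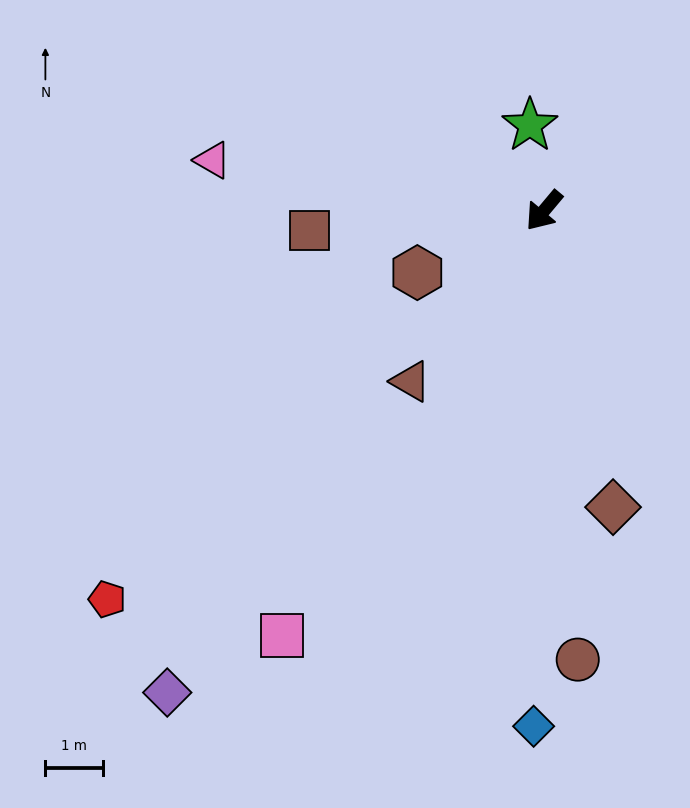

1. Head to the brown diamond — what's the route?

turn left 53°, forward 5.3 m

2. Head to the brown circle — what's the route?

turn left 44°, forward 7.8 m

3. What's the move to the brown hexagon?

turn right 24°, forward 2.4 m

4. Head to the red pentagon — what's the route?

turn right 8°, forward 10.2 m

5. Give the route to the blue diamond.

turn left 39°, forward 9.0 m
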